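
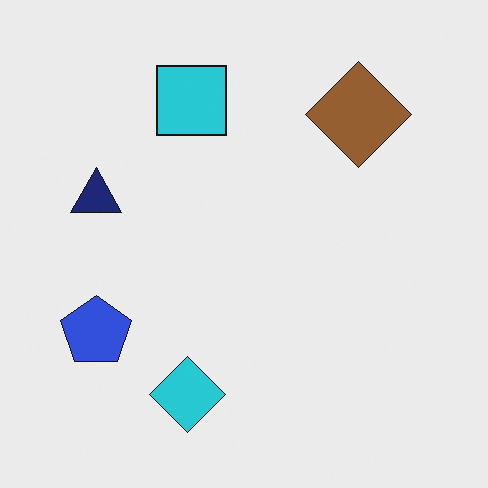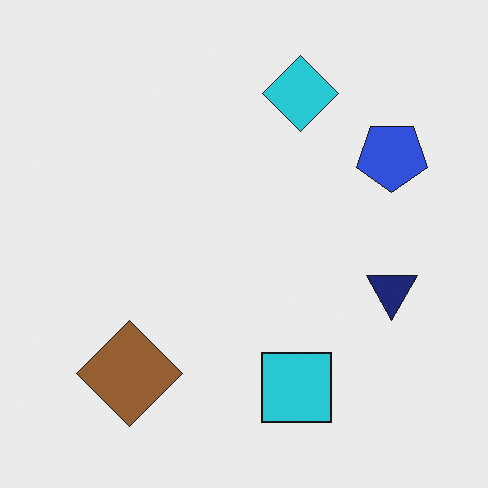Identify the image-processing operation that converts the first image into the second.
The transformation is: rotated 180°.

The brown diamond sits in the top-right of the first image and the bottom-left of the second — consistent with a whole-image 180° rotation.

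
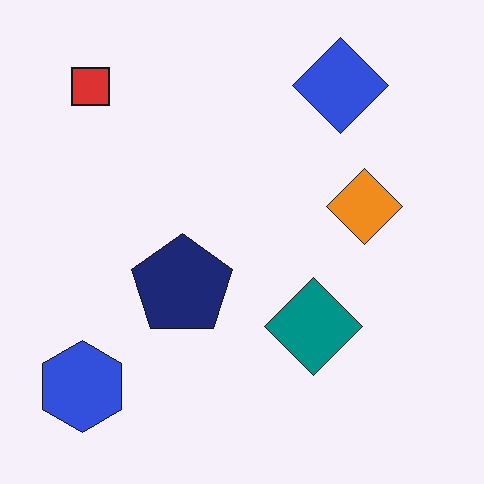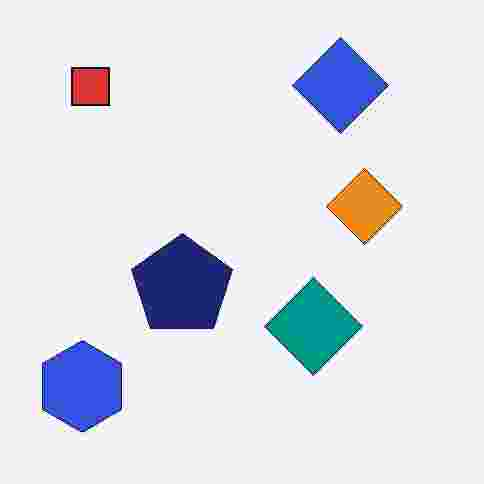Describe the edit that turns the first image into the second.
The transformation is: heavily JPEG-compressed with obvious blocking artifacts.

Blocky 8×8 compression artifacts appear around shape edges and the flat background shows ringing — characteristic JPEG degradation.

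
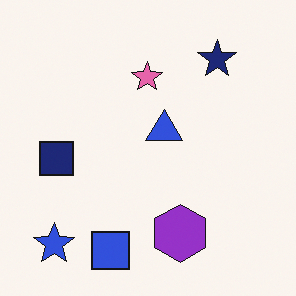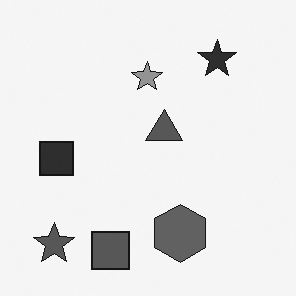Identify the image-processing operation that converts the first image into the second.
It was converted to grayscale.

All color is removed — every shape is now a shade of grey.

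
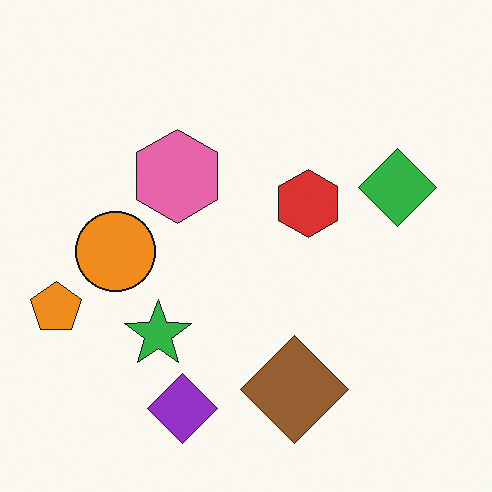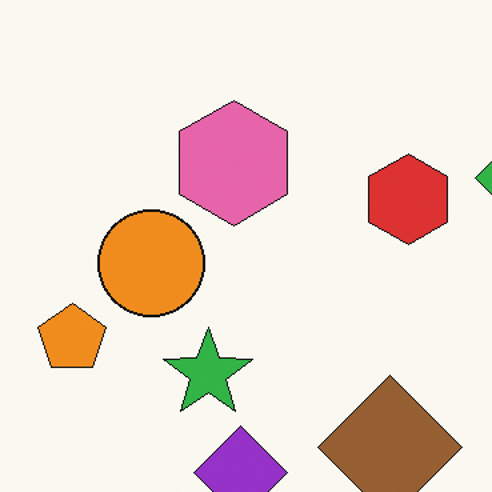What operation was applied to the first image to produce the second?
It was cropped to a modestly smaller region and rescaled.

The visible shapes are larger and the field of view is narrower; shapes near the original edges may be partly or wholly outside the frame — a crop-and-rescale.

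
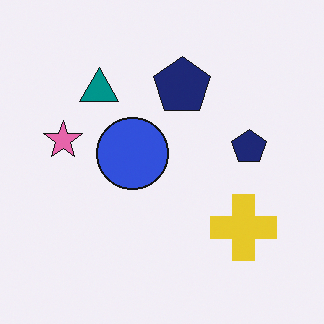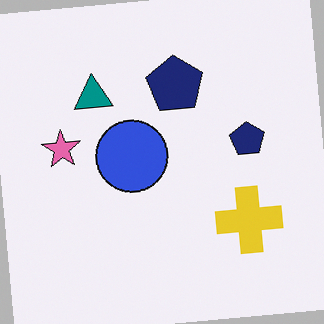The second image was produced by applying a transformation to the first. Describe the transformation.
It was rotated counter-clockwise by a small amount.

Every shape is tilted by the same angle and the image corners show triangular fill wedges — a whole-image rotation by a non-right angle.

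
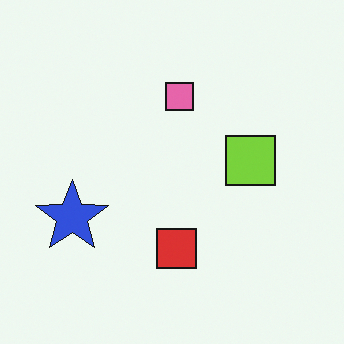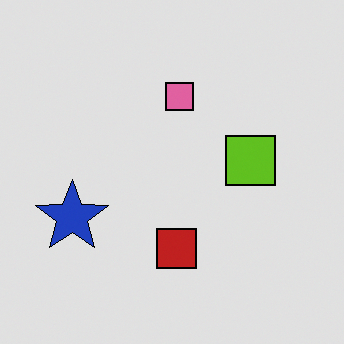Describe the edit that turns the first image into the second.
It was moderately posterized.

Each flat color has snapped to a coarser quantized level — most visibly, the near-white background has dropped to a flat grey.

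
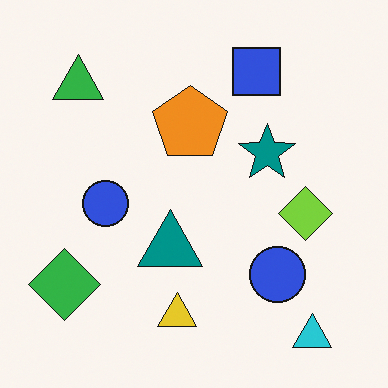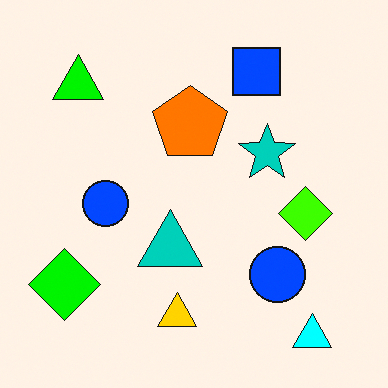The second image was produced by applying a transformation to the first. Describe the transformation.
The second image is the first made much more vivid (saturation change).

All colors are more vivid — a global saturation change.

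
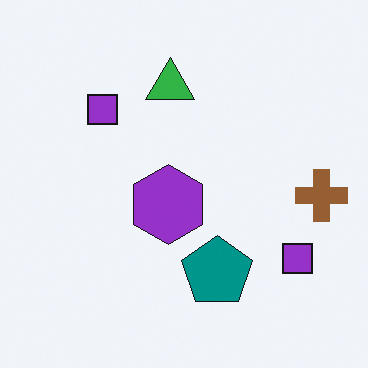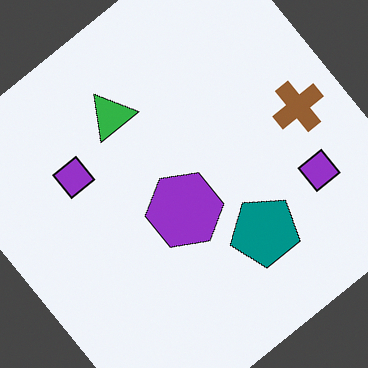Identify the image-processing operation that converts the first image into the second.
It was rotated counter-clockwise by a large amount — several tens of degrees.

Every shape is tilted by the same angle and the image corners show triangular fill wedges — a whole-image rotation by a non-right angle.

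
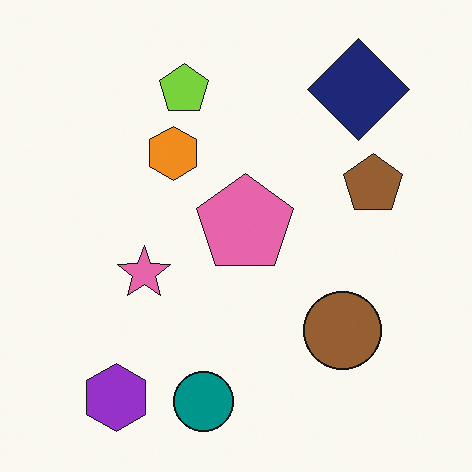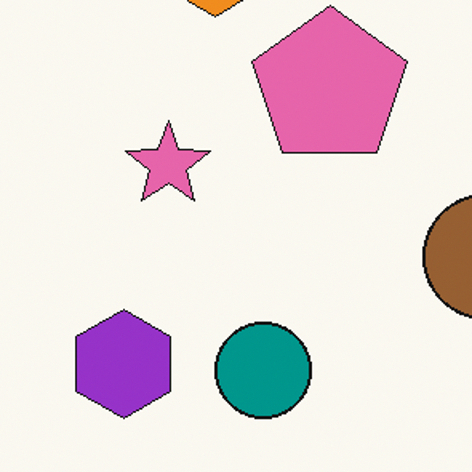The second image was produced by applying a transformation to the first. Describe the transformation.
The transformation is: cropped slightly and scaled back up.

The visible shapes are larger and the field of view is narrower; shapes near the original edges may be partly or wholly outside the frame — a crop-and-rescale.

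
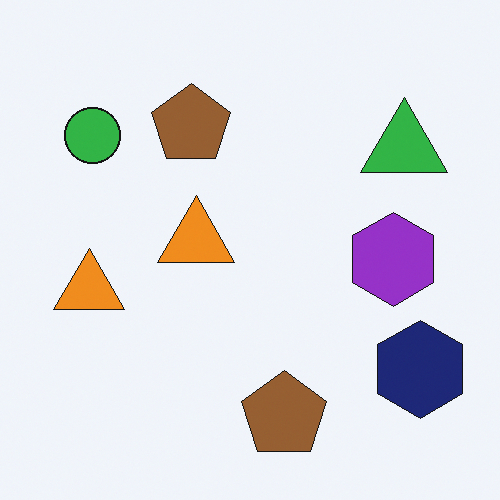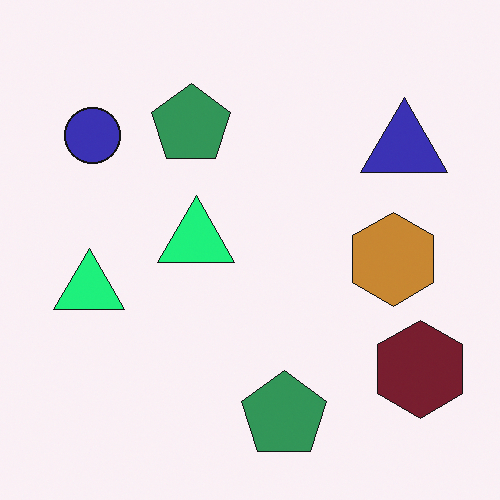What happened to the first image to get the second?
The second image is the first hue-shifted by a moderate amount.

Every shape's color has rotated by the same amount around the hue wheel — a uniform hue shift.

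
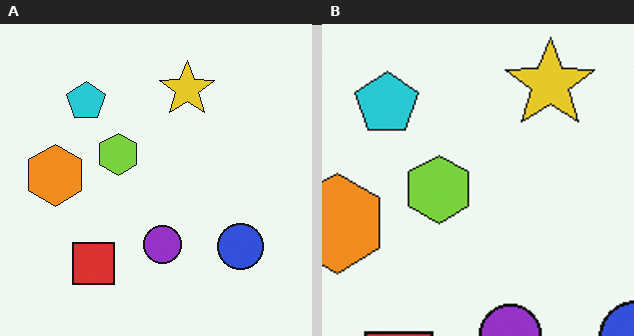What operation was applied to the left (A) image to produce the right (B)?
Cropped to a noticeably smaller region and rescaled.

The visible shapes are larger and the field of view is narrower; shapes near the original edges may be partly or wholly outside the frame — a crop-and-rescale.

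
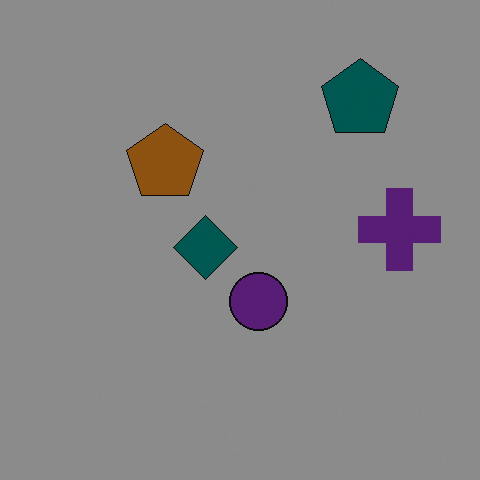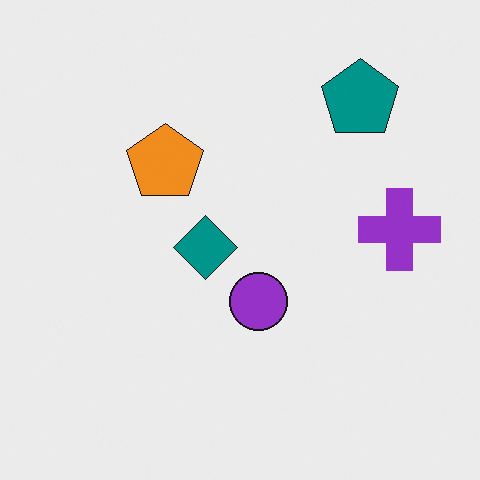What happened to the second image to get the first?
Noticeably darkened.

Every pixel — background and shapes alike — is uniformly darkened.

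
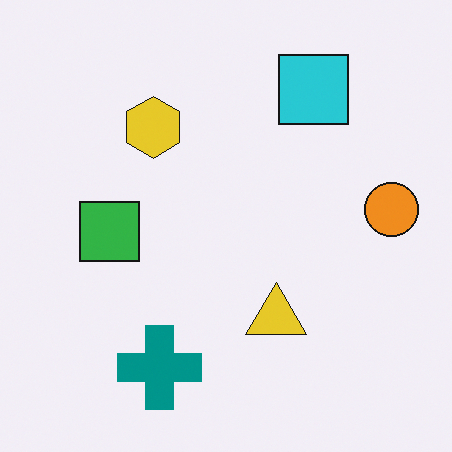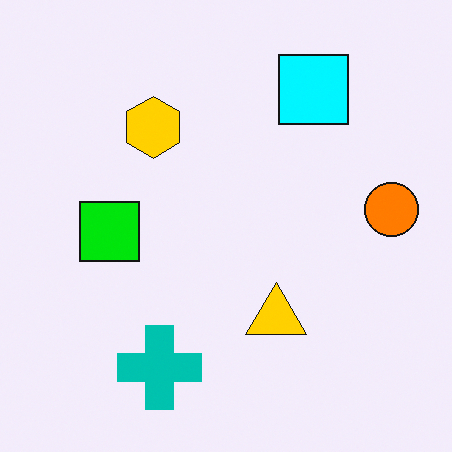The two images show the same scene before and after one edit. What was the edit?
Made much more vivid (saturation change).

All colors are more vivid — a global saturation change.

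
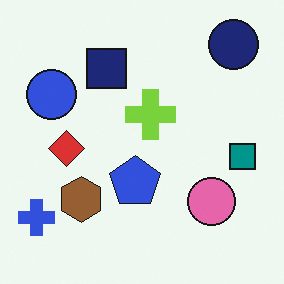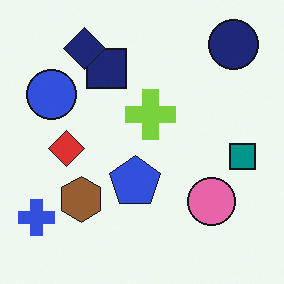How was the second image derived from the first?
This is the original image overlaid with an additional navy diamond.

A navy diamond appears in the second image that is absent from the first.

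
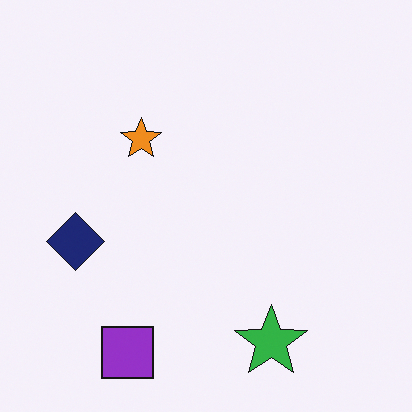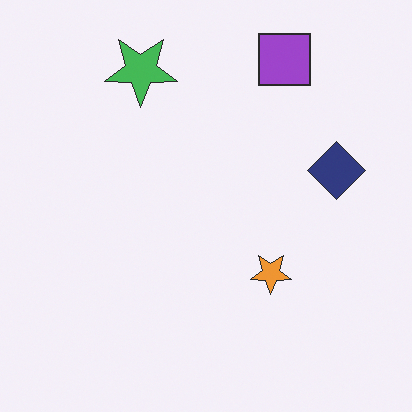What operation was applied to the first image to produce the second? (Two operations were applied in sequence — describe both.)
Rotated 180°, then given slightly reduced contrast.

The purple square sits in the bottom-left of the first image and the top-right of the second — consistent with a whole-image 180° rotation. Tones are pushed toward mid-grey across the whole image — a global contrast change.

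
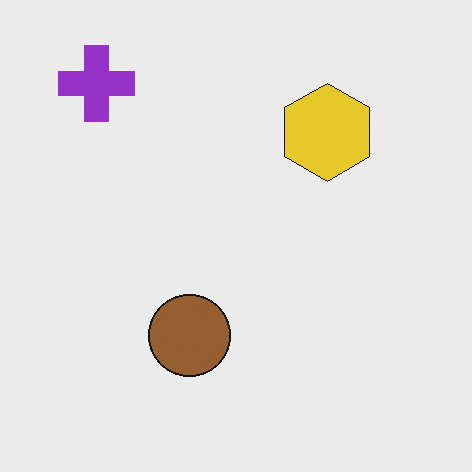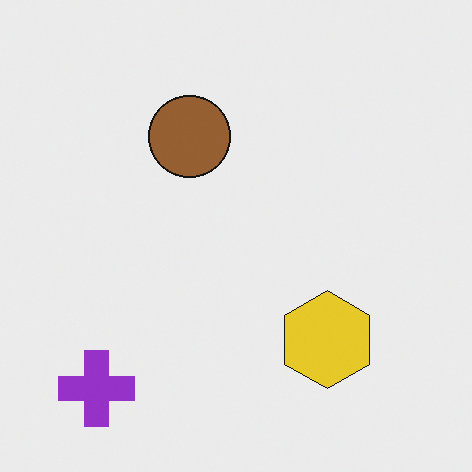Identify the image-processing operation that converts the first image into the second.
The image was flipped vertically (top ↔ bottom).

The purple cross is in the top-left of the first image and the bottom-left of the second — shapes on opposite sides of the horizontal midline have swapped in a mirror flip.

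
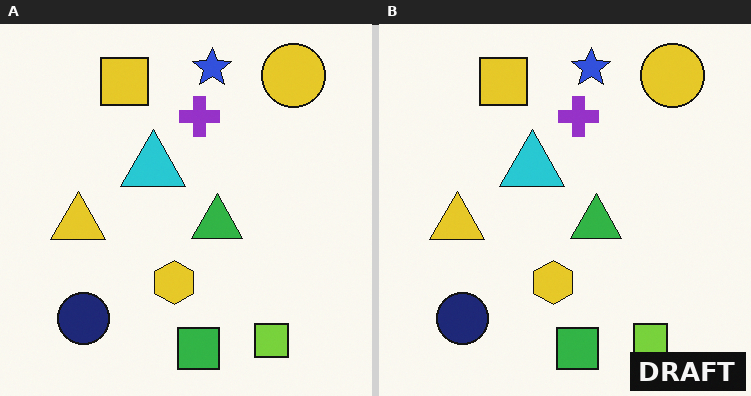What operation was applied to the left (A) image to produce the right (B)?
The image was watermarked with the text "DRAFT" in the lower-right corner.

A dark label reading "DRAFT" appears in the lower-right corner.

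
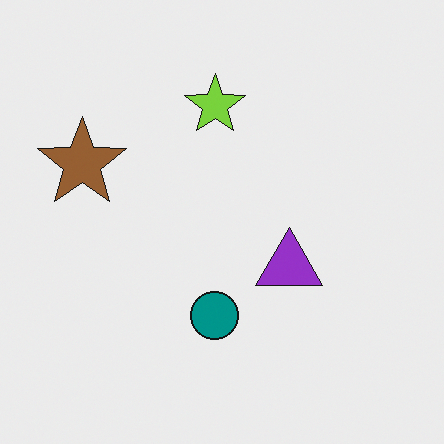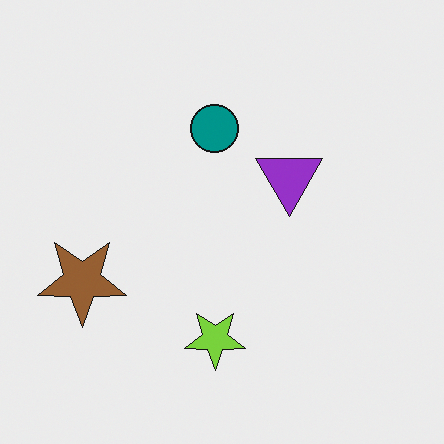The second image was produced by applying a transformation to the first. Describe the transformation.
The second image is the first flipped vertically (top ↔ bottom).

The lime star is in the top of the first image and the bottom of the second — shapes on opposite sides of the horizontal midline have swapped in a mirror flip.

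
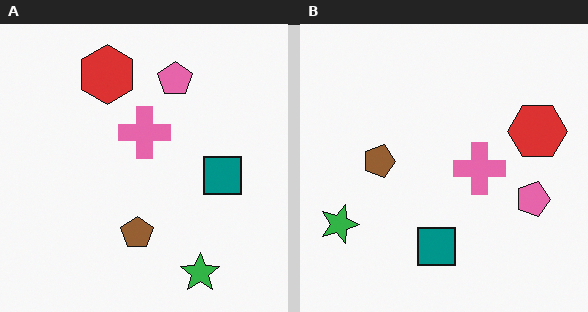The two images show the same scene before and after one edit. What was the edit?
It was rotated 90° clockwise.

The green star sits in the bottom-right of the left (A) image and the bottom-left of the right (B) — consistent with a whole-image 90° clockwise rotation.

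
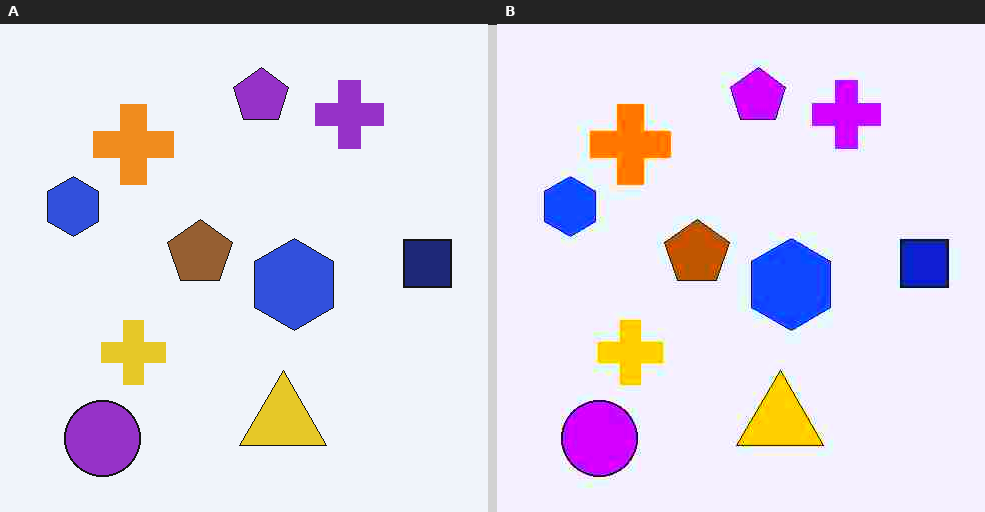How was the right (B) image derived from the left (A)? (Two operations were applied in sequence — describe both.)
It was heavily JPEG-compressed with obvious blocking artifacts, then heavily oversaturated.

Blocky 8×8 compression artifacts appear around shape edges and the flat background shows ringing — characteristic JPEG degradation. All colors are more vivid — a global saturation change.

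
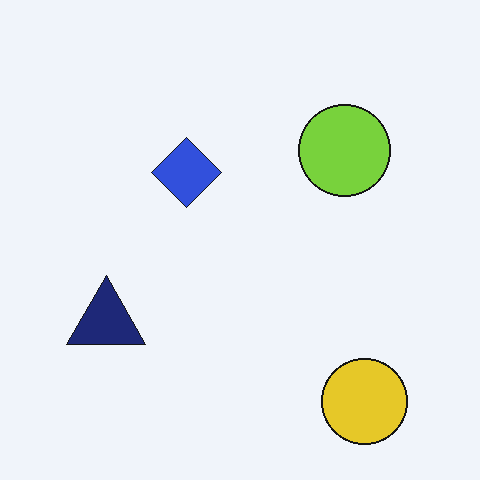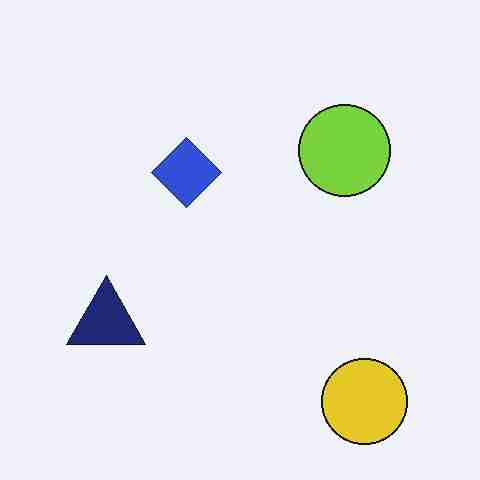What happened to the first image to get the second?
Degraded with heavy JPEG compression.

Blocky 8×8 compression artifacts appear around shape edges and the flat background shows ringing — characteristic JPEG degradation.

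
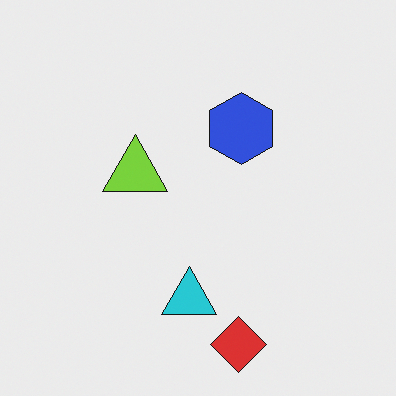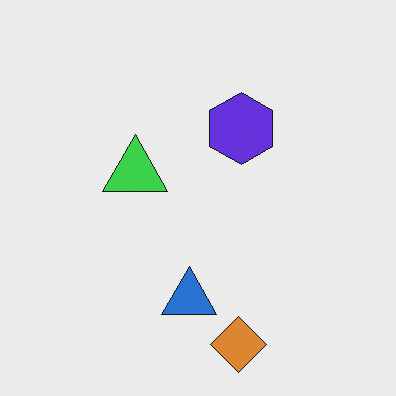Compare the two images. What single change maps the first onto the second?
The second image is the first hue-shifted slightly.

Every shape's color has rotated by the same amount around the hue wheel — a uniform hue shift.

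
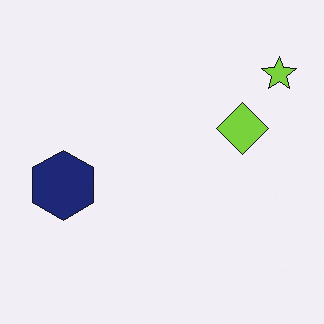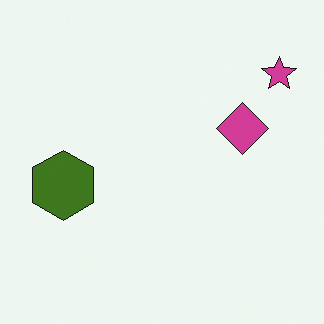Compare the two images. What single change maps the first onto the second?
Hue-shifted through roughly half the color wheel.

Every shape's color has rotated by the same amount around the hue wheel — a uniform hue shift.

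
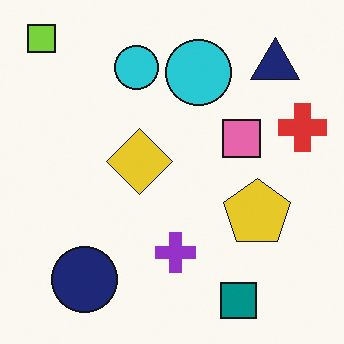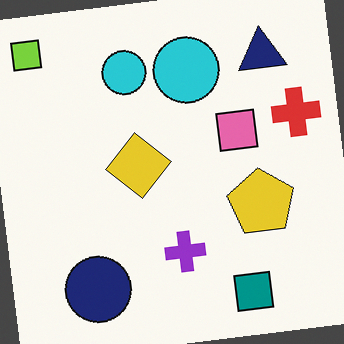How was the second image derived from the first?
This is the original image rotated counter-clockwise by a small amount.

Every shape is tilted by the same angle and the image corners show triangular fill wedges — a whole-image rotation by a non-right angle.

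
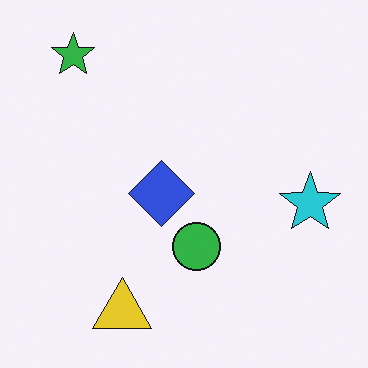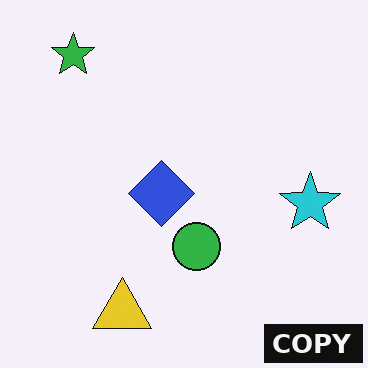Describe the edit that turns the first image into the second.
The image was watermarked with the text "COPY" in the lower-right corner.

A dark label reading "COPY" appears in the lower-right corner.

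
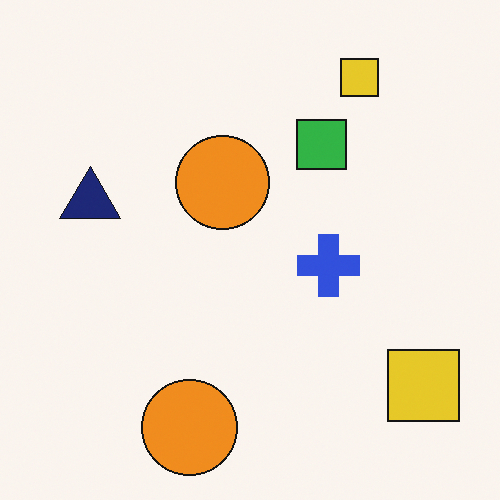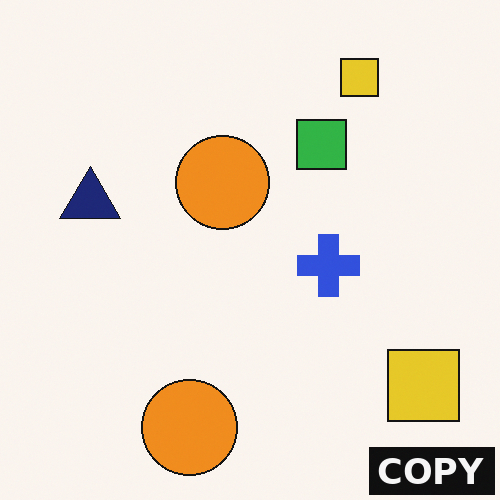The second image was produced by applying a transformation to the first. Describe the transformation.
This is the original image watermarked with the text "COPY" in the lower-right corner.

A dark label reading "COPY" appears in the lower-right corner.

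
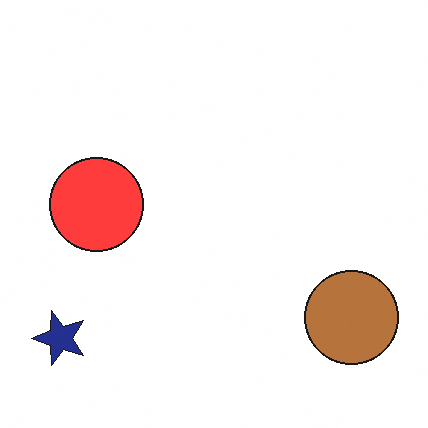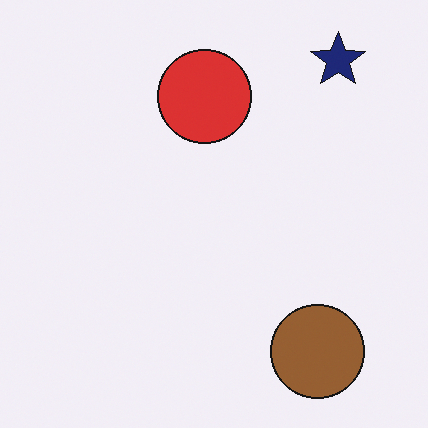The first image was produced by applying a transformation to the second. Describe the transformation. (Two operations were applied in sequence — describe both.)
The transformation is: transposed (reflected across the top-left ↔ bottom-right diagonal), then brightened a little.

Shapes have swapped their row and column positions — what was in the top-right is now in the bottom-left — a diagonal reflection. Every pixel — background and shapes alike — is uniformly brightened.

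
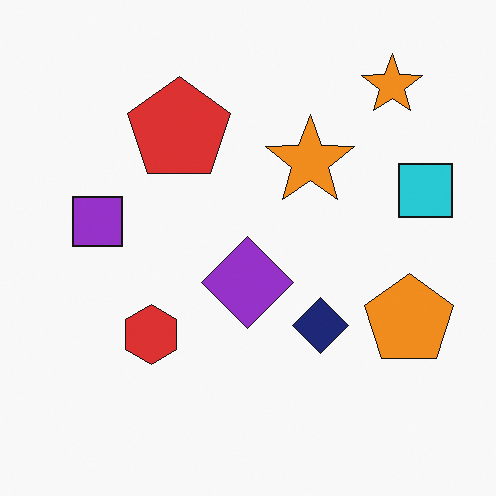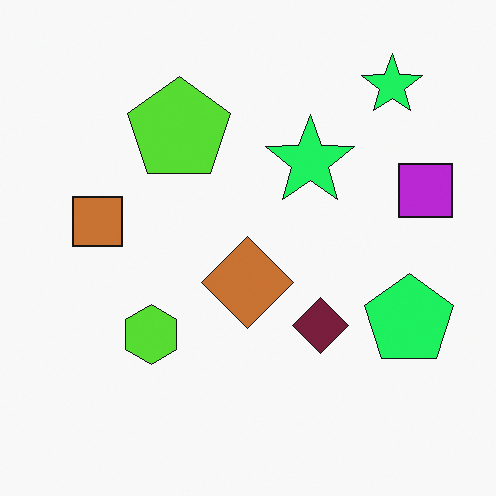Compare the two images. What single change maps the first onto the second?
The transformation is: hue-shifted noticeably.

Every shape's color has rotated by the same amount around the hue wheel — a uniform hue shift.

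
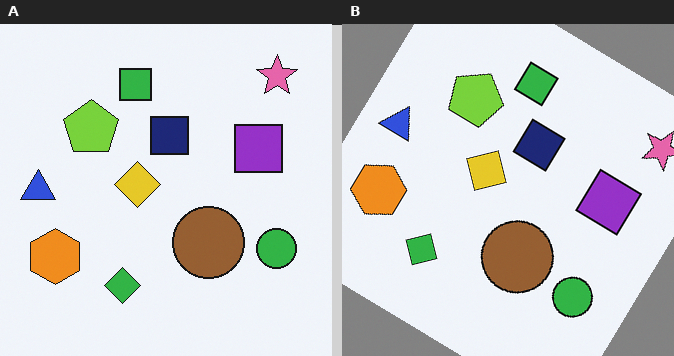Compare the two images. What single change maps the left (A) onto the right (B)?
The image was rotated clockwise by a large amount — several tens of degrees.

Every shape is tilted by the same angle and the image corners show triangular fill wedges — a whole-image rotation by a non-right angle.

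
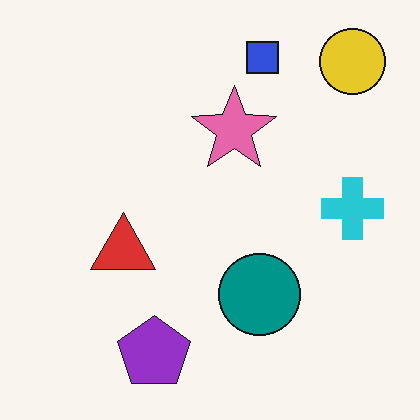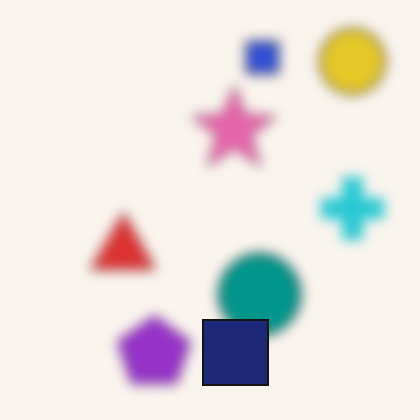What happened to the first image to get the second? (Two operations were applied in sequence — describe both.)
The image was strongly gaussian-blurred, then overlaid with an additional navy square.

Shape edges and outlines are uniformly softened across the whole image. A navy square appears in the second image that is absent from the first.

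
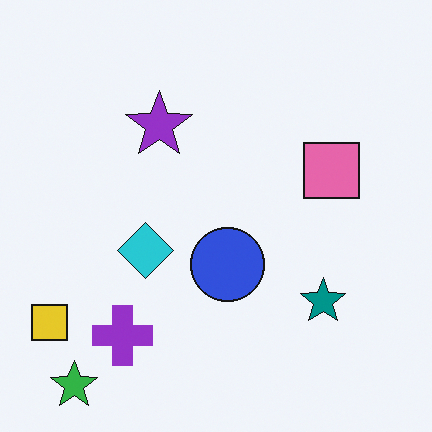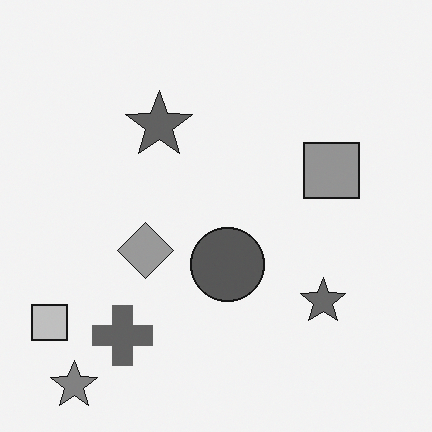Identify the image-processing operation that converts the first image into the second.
This is the original image converted to grayscale.

All color is removed — every shape is now a shade of grey.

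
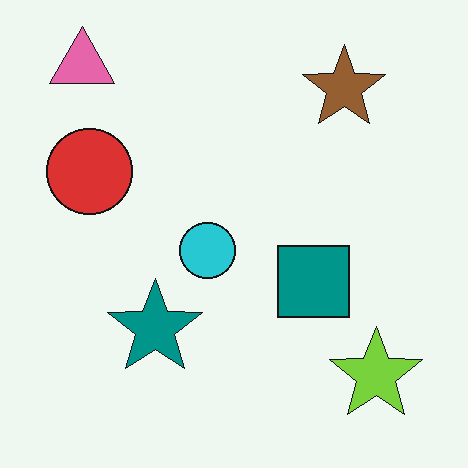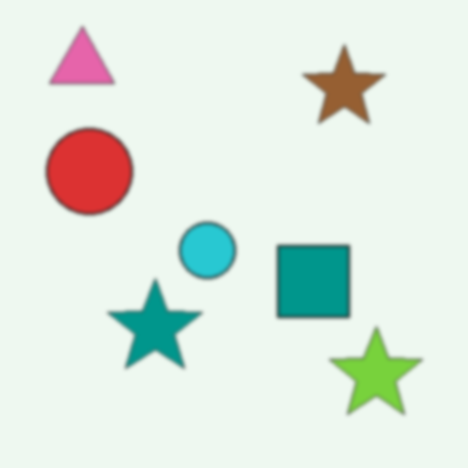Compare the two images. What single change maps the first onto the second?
It was slightly softened.

Shape edges and outlines are uniformly softened across the whole image.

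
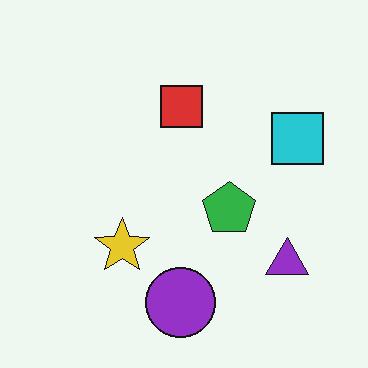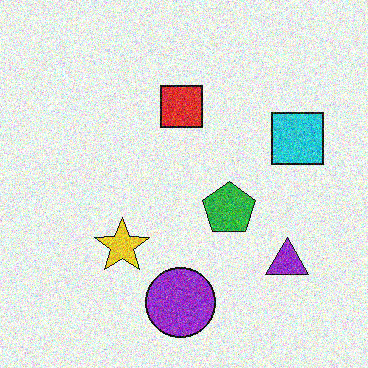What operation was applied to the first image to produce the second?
The image was degraded with heavy additive noise.

Random speckle covers the whole image, including the flat background.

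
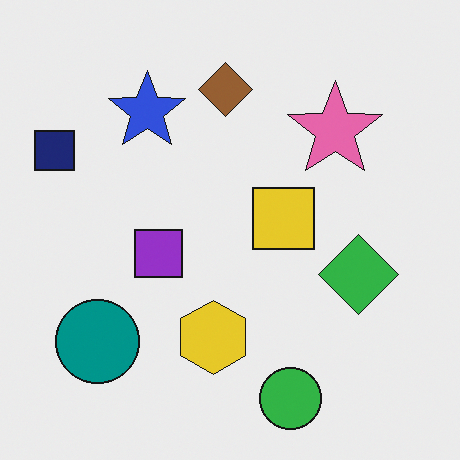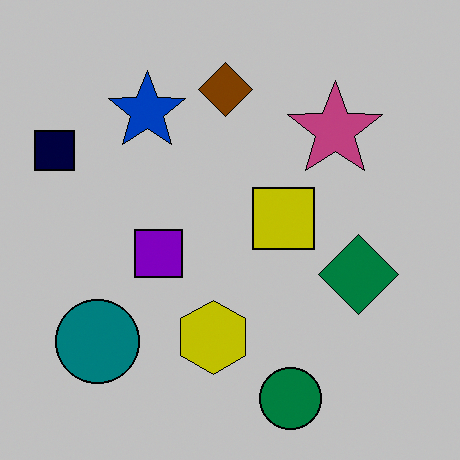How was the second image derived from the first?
It was heavily posterized to just a handful of flat colors.

Each flat color has snapped to a coarser quantized level — most visibly, the near-white background has dropped to a flat grey.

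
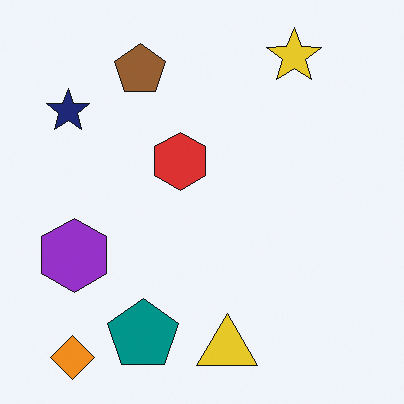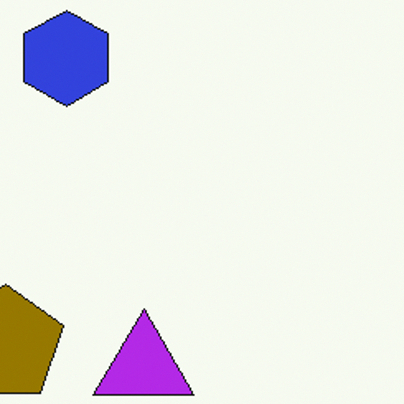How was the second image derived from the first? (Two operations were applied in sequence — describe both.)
It was cropped to a noticeably smaller region and rescaled, then hue-shifted through roughly half the color wheel.

The visible shapes are larger and the field of view is narrower; shapes near the original edges may be partly or wholly outside the frame — a crop-and-rescale. Every shape's color has rotated by the same amount around the hue wheel — a uniform hue shift.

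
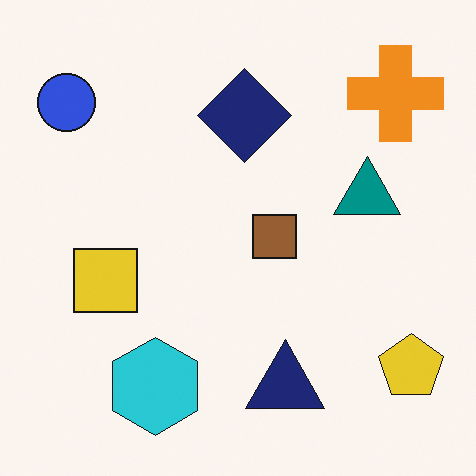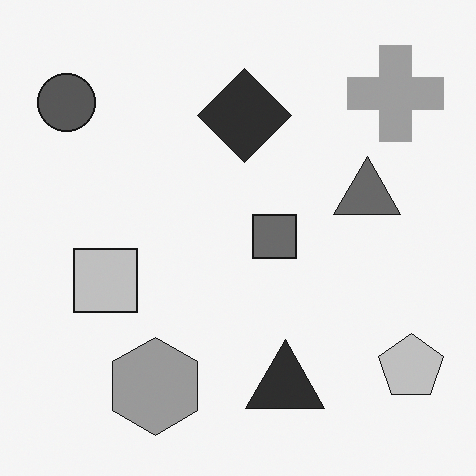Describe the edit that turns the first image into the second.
The image was converted to grayscale.

All color is removed — every shape is now a shade of grey.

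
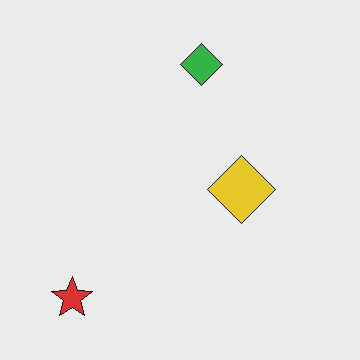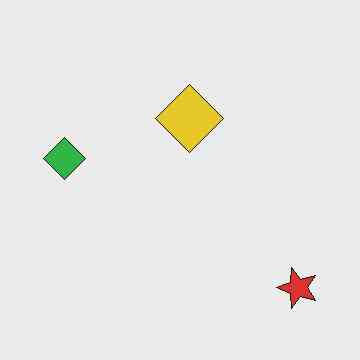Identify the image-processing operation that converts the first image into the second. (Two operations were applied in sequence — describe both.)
This is the original image rotated 90° counter-clockwise, then given moderate JPEG compression.

The red star sits in the bottom-left of the first image and the bottom-right of the second — consistent with a whole-image 90° counter-clockwise rotation. Blocky 8×8 compression artifacts appear around shape edges and the flat background shows ringing — characteristic JPEG degradation.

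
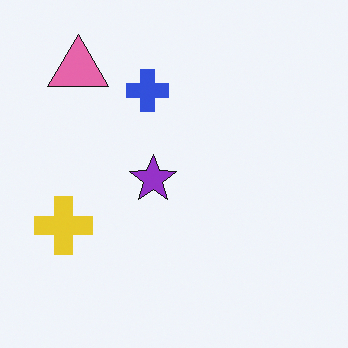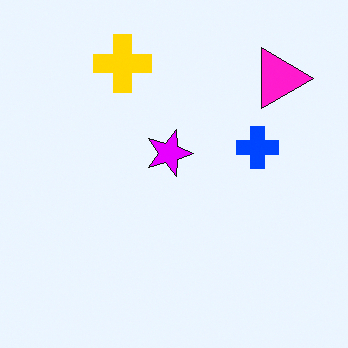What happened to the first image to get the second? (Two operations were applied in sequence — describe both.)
It was heavily oversaturated, then rotated 90° clockwise.

All colors are more vivid — a global saturation change. The pink triangle sits in the top-left of the first image and the top-right of the second — consistent with a whole-image 90° clockwise rotation.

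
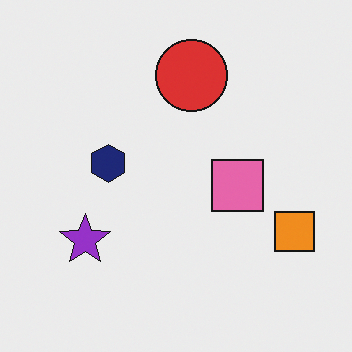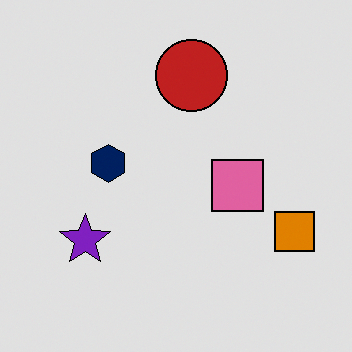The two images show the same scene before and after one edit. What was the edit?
The image was moderately posterized.

Each flat color has snapped to a coarser quantized level — most visibly, the near-white background has dropped to a flat grey.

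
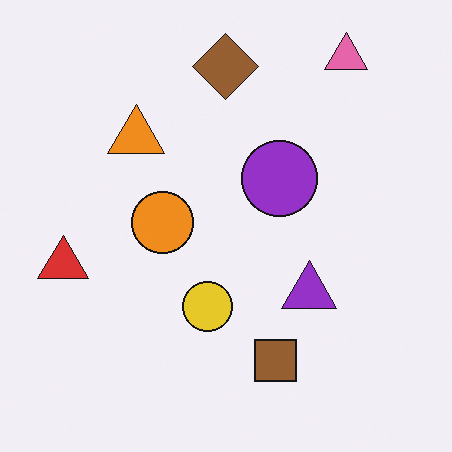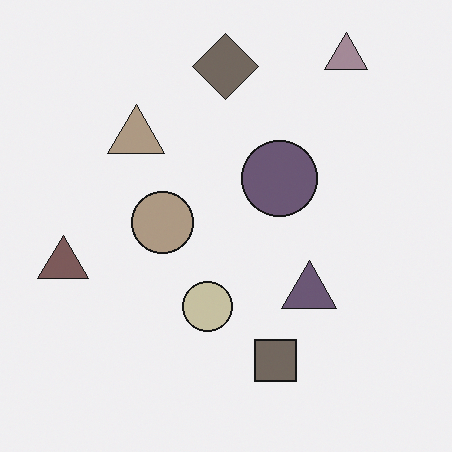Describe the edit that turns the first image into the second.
Made much more muted (saturation change).

All colors are more muted and greyish — a global saturation change.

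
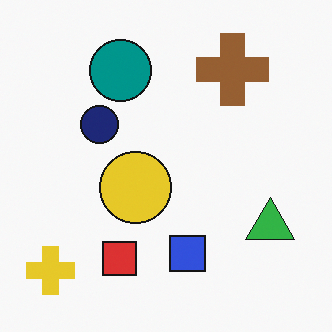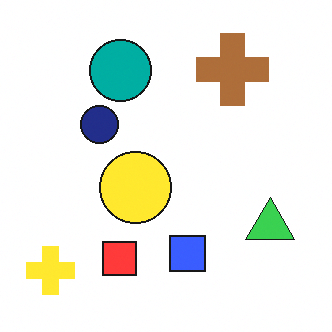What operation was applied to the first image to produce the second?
Slightly brightened.

Every pixel — background and shapes alike — is uniformly brightened.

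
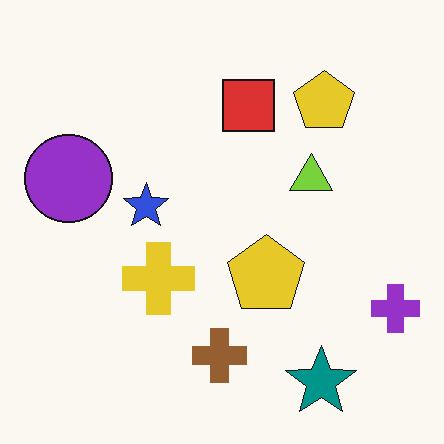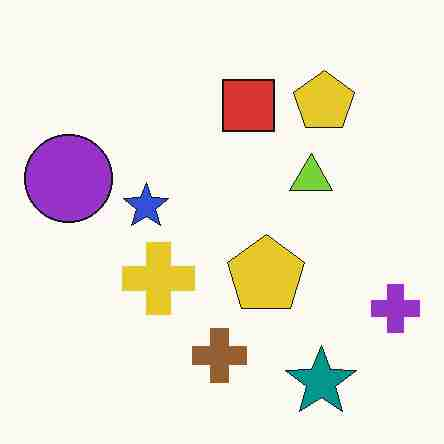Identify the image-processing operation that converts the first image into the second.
This is the original image degraded with heavy JPEG compression.

Blocky 8×8 compression artifacts appear around shape edges and the flat background shows ringing — characteristic JPEG degradation.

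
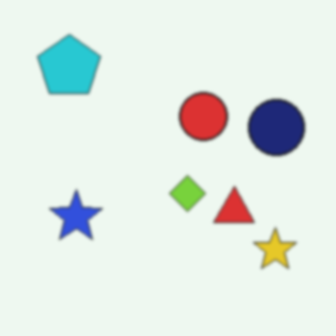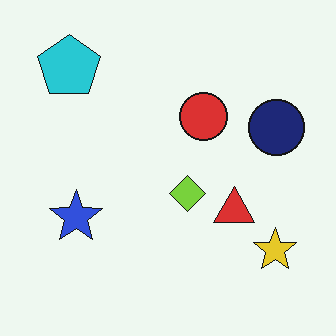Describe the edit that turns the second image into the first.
The image was given a subtle gaussian blur.

Shape edges and outlines are uniformly softened across the whole image.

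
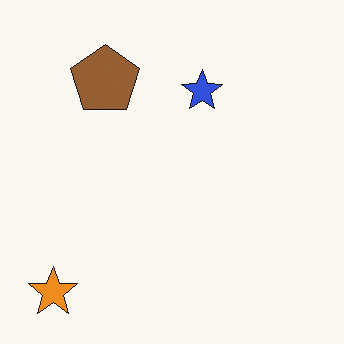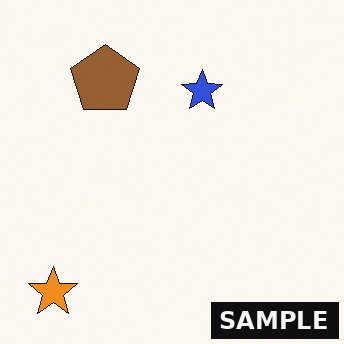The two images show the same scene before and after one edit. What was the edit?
It was watermarked with the text "SAMPLE" in the lower-right corner.

A dark label reading "SAMPLE" appears in the lower-right corner.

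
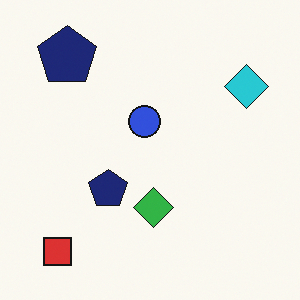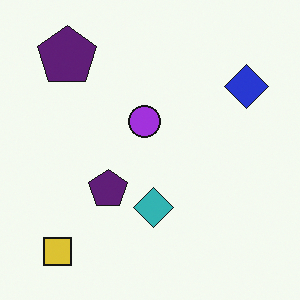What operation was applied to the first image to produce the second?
The image was hue-shifted by a small amount.

Every shape's color has rotated by the same amount around the hue wheel — a uniform hue shift.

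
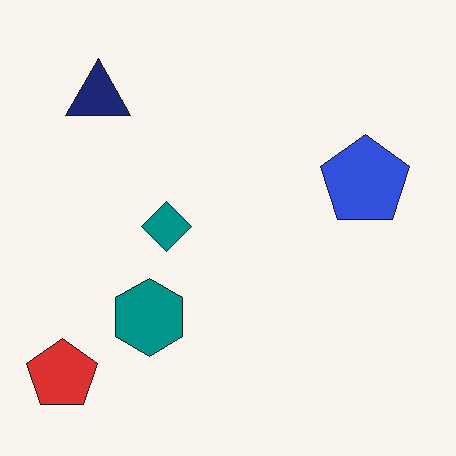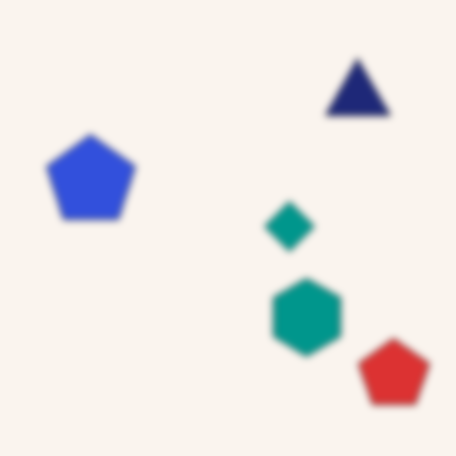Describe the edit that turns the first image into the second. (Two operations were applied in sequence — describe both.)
The image was flipped horizontally (left ↔ right), then noticeably gaussian-blurred.

The red pentagon is in the bottom-left of the first image and the bottom-right of the second — shapes on opposite sides of the vertical midline have swapped in a mirror flip. Shape edges and outlines are uniformly softened across the whole image.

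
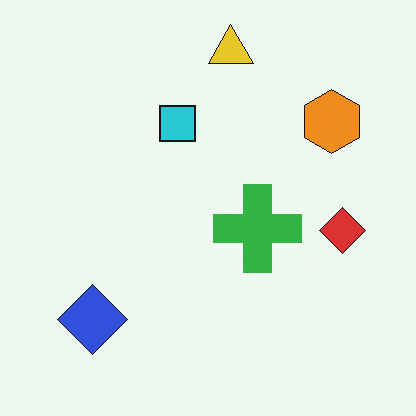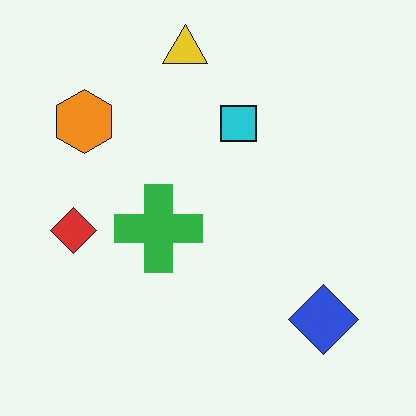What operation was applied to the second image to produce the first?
The transformation is: flipped horizontally (left ↔ right).

The red diamond is in the left of the second image and the right of the first — shapes on opposite sides of the vertical midline have swapped in a mirror flip.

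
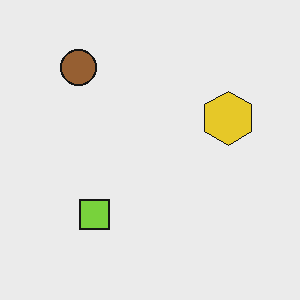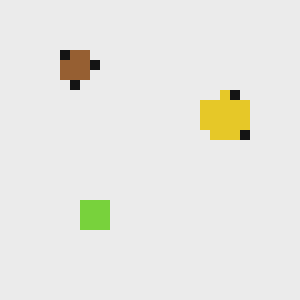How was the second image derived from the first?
The second image is the first heavily pixelated into large blocks.

Shapes are reduced to large square blocks; fine edges and outlines are lost — a downscale-then-upscale (mosaic) effect.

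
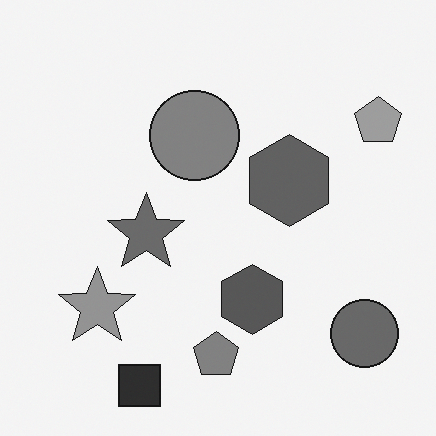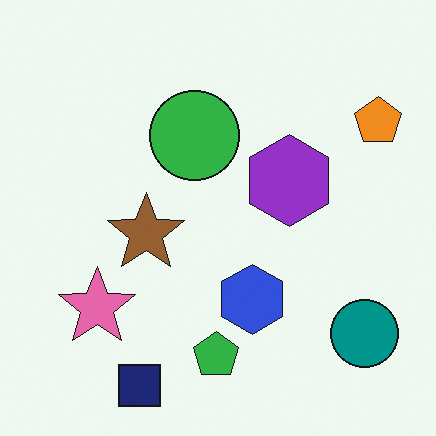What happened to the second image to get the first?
Converted to grayscale.

All color is removed — every shape is now a shade of grey.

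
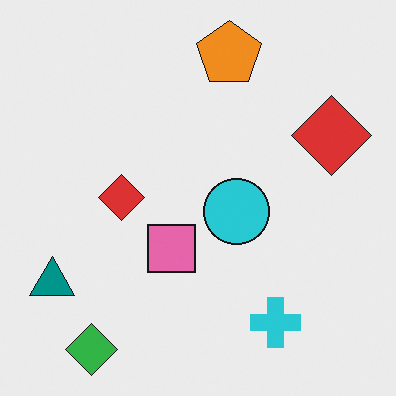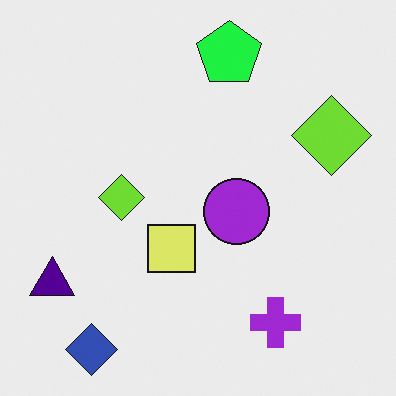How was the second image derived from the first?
It was hue-shifted through roughly a third of the color wheel.

Every shape's color has rotated by the same amount around the hue wheel — a uniform hue shift.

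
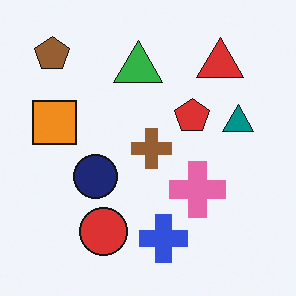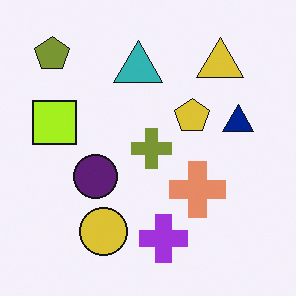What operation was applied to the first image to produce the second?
The second image is the first hue-shifted by a small amount.

Every shape's color has rotated by the same amount around the hue wheel — a uniform hue shift.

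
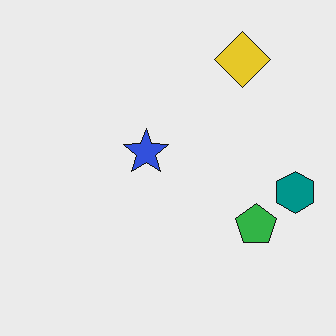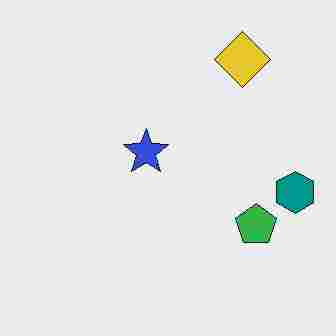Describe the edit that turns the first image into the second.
Degraded with heavy JPEG compression.

Blocky 8×8 compression artifacts appear around shape edges and the flat background shows ringing — characteristic JPEG degradation.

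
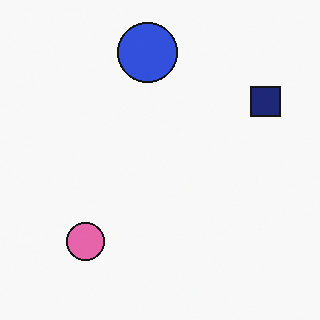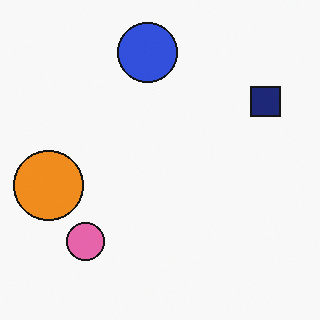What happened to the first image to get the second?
Overlaid with an additional orange circle.

An orange circle appears in the second image that is absent from the first.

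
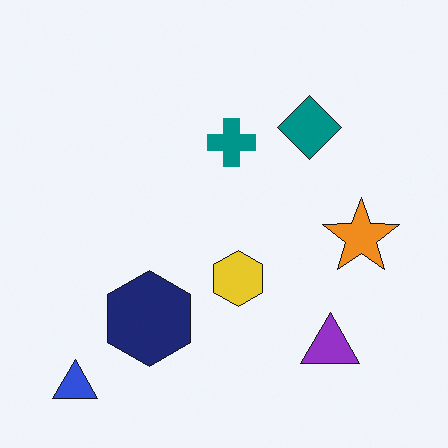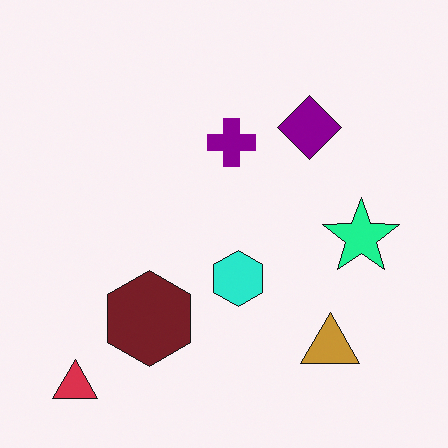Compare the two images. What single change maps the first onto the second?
The second image is the first hue-shifted by a moderate amount.

Every shape's color has rotated by the same amount around the hue wheel — a uniform hue shift.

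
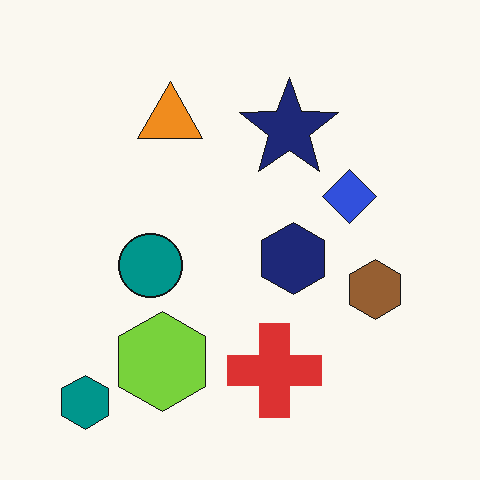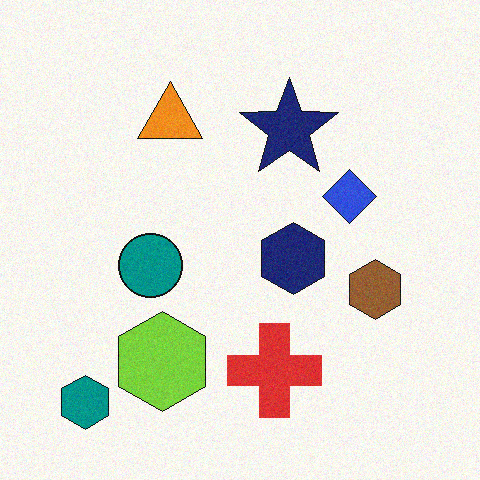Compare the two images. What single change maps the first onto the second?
This is the original image degraded with subtle gaussian noise.

Random speckle covers the whole image, including the flat background.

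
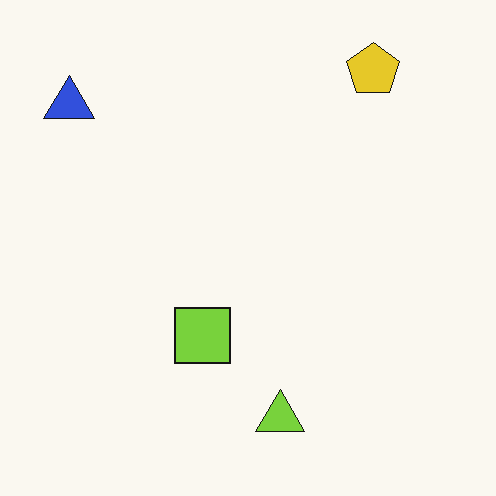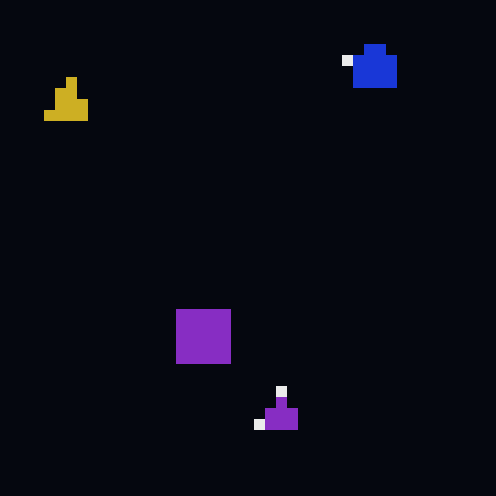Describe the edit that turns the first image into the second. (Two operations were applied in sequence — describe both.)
The image was color-inverted (negative), then coarsely pixelated.

The light background has become dark and every shape's color is its complement — a photographic negative. Shapes are reduced to large square blocks; fine edges and outlines are lost — a downscale-then-upscale (mosaic) effect.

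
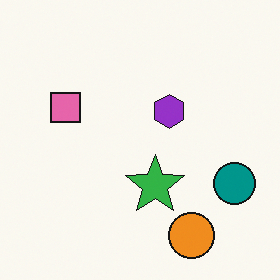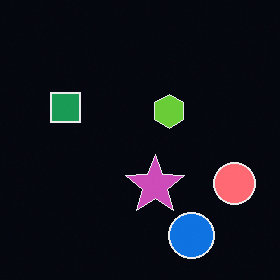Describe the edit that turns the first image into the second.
It was color-inverted (negative).

The light background has become dark and every shape's color is its complement — a photographic negative.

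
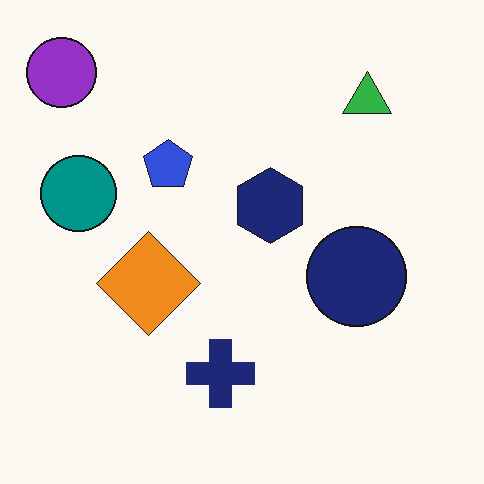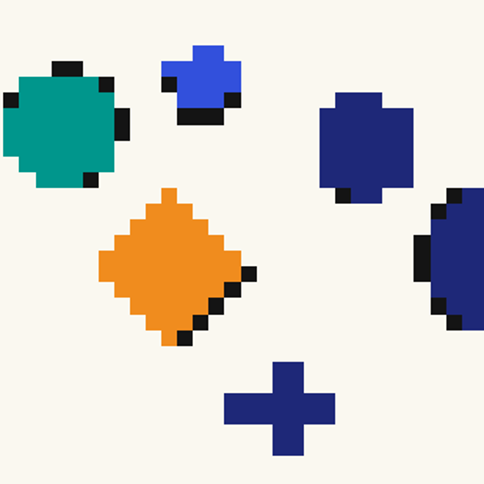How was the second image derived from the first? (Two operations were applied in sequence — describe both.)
The image was coarsely pixelated, then cropped slightly and scaled back up.

Shapes are reduced to large square blocks; fine edges and outlines are lost — a downscale-then-upscale (mosaic) effect. The visible shapes are larger and the field of view is narrower; shapes near the original edges may be partly or wholly outside the frame — a crop-and-rescale.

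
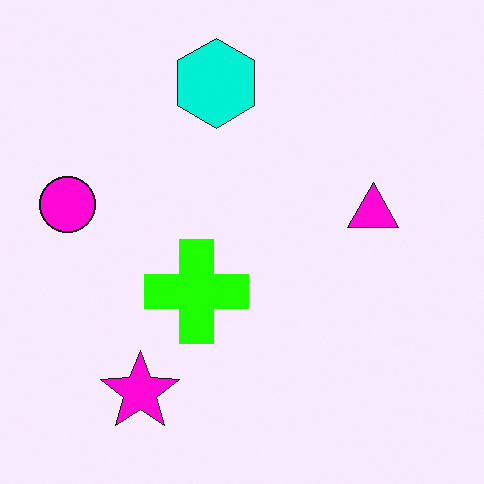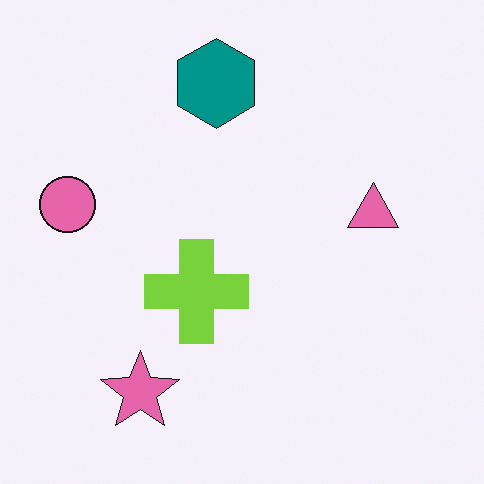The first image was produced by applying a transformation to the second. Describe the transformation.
The transformation is: heavily oversaturated.

All colors are more vivid — a global saturation change.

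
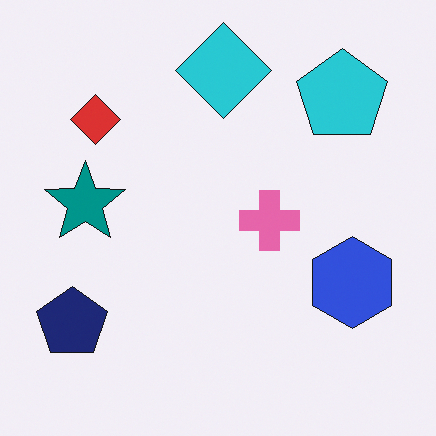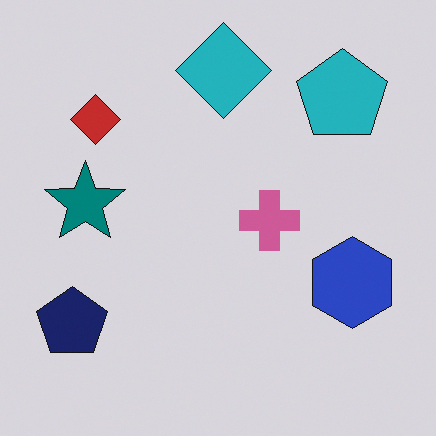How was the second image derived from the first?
This is the original image darkened a little.

Every pixel — background and shapes alike — is uniformly darkened.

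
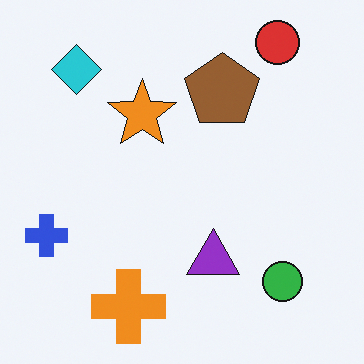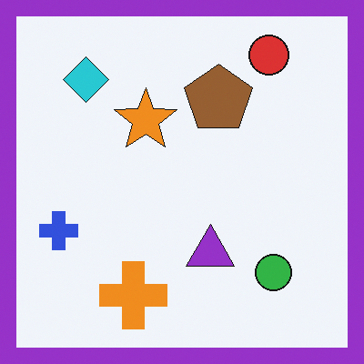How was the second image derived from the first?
This is the original image framed with a purple border.

A solid purple frame runs around the edge of the second image, with the content slightly shrunk inside it.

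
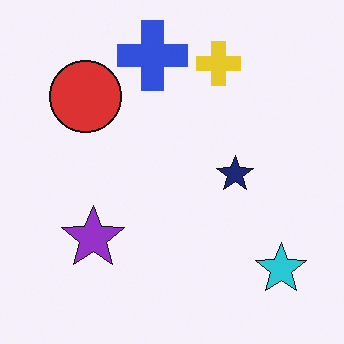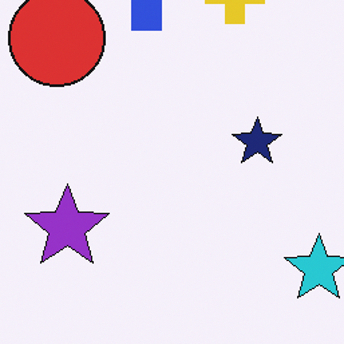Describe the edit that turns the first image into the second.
The transformation is: cropped to a modestly smaller region and rescaled.

The visible shapes are larger and the field of view is narrower; shapes near the original edges may be partly or wholly outside the frame — a crop-and-rescale.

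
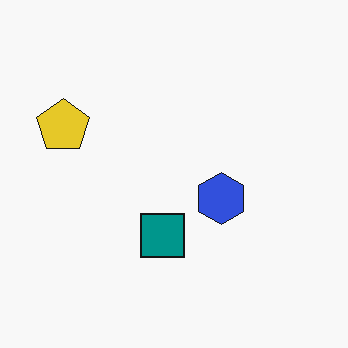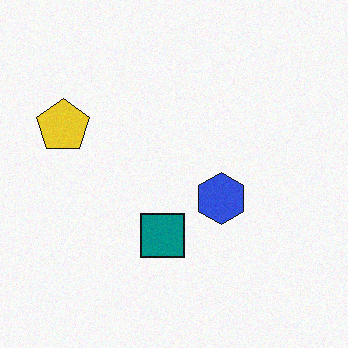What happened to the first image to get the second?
Degraded with subtle gaussian noise.

Random speckle covers the whole image, including the flat background.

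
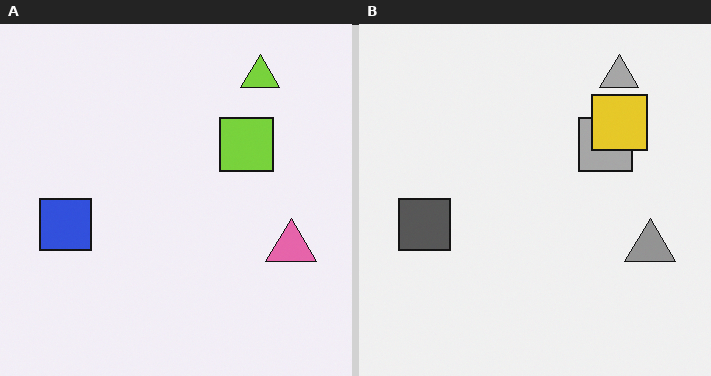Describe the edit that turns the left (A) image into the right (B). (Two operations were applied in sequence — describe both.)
This is the original image converted to grayscale, then overlaid with an additional yellow square.

All color is removed — every shape is now a shade of grey. A yellow square appears in the right (B) image that is absent from the left (A).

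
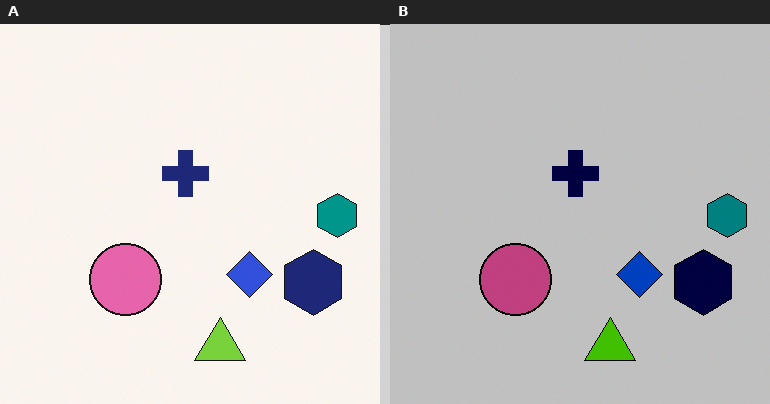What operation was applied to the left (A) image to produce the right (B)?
The image was heavily posterized to just a handful of flat colors.

Each flat color has snapped to a coarser quantized level — most visibly, the near-white background has dropped to a flat grey.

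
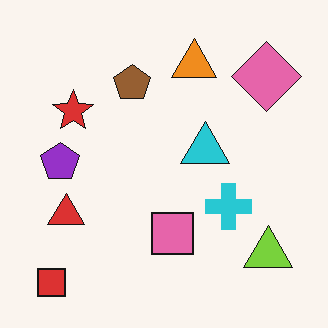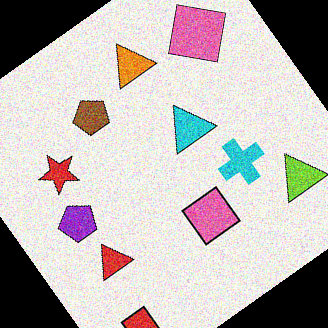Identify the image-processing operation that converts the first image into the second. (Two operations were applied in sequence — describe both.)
Degraded with visible gaussian noise, then rotated counter-clockwise by a large amount — several tens of degrees.

Random speckle covers the whole image, including the flat background. Every shape is tilted by the same angle and the image corners show triangular fill wedges — a whole-image rotation by a non-right angle.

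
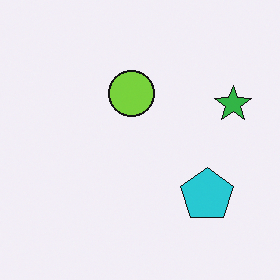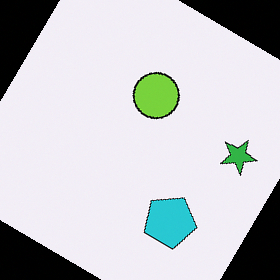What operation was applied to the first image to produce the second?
The second image is the first rotated clockwise by a large amount — several tens of degrees.

Every shape is tilted by the same angle and the image corners show triangular fill wedges — a whole-image rotation by a non-right angle.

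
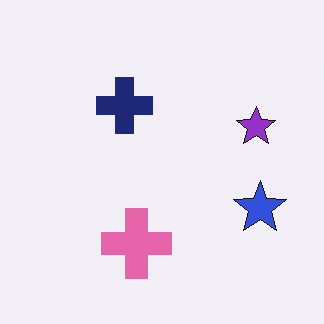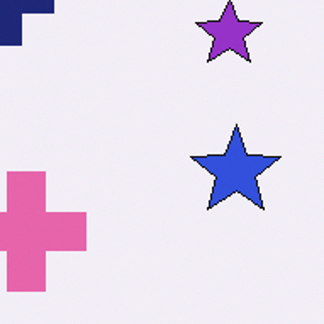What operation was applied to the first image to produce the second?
This is the original image cropped to a noticeably smaller region and rescaled.

The visible shapes are larger and the field of view is narrower; shapes near the original edges may be partly or wholly outside the frame — a crop-and-rescale.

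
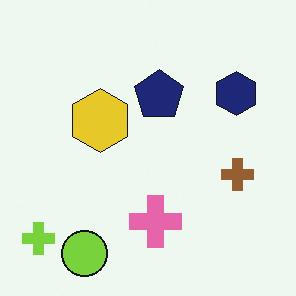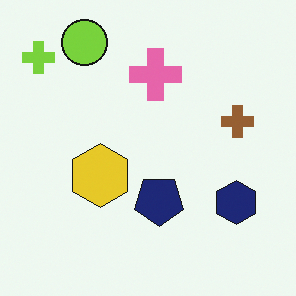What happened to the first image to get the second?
Flipped vertically (top ↔ bottom).

The lime circle is in the bottom-left of the first image and the top-left of the second — shapes on opposite sides of the horizontal midline have swapped in a mirror flip.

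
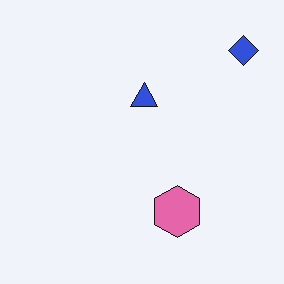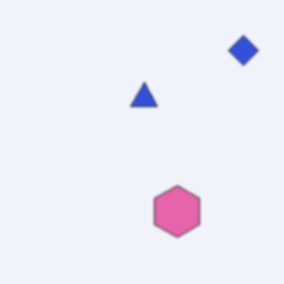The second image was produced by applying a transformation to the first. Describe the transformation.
It was slightly softened.

Shape edges and outlines are uniformly softened across the whole image.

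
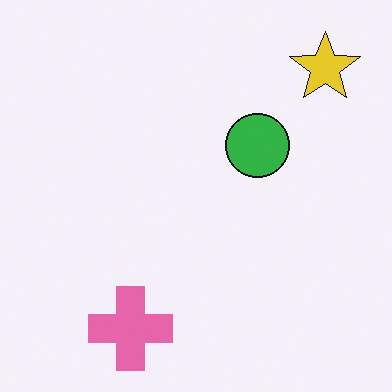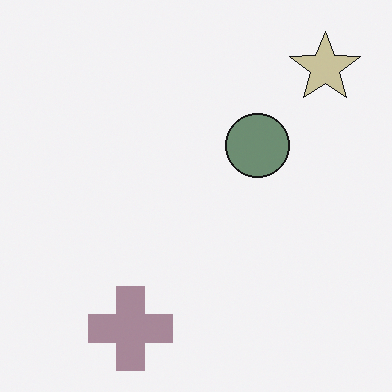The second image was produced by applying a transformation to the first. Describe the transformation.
The transformation is: heavily desaturated.

All colors are more muted and greyish — a global saturation change.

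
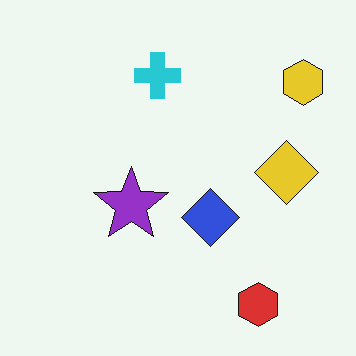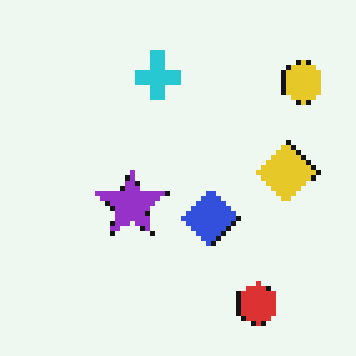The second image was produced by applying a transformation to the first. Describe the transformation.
The transformation is: mildly pixelated.

Shapes are reduced to large square blocks; fine edges and outlines are lost — a downscale-then-upscale (mosaic) effect.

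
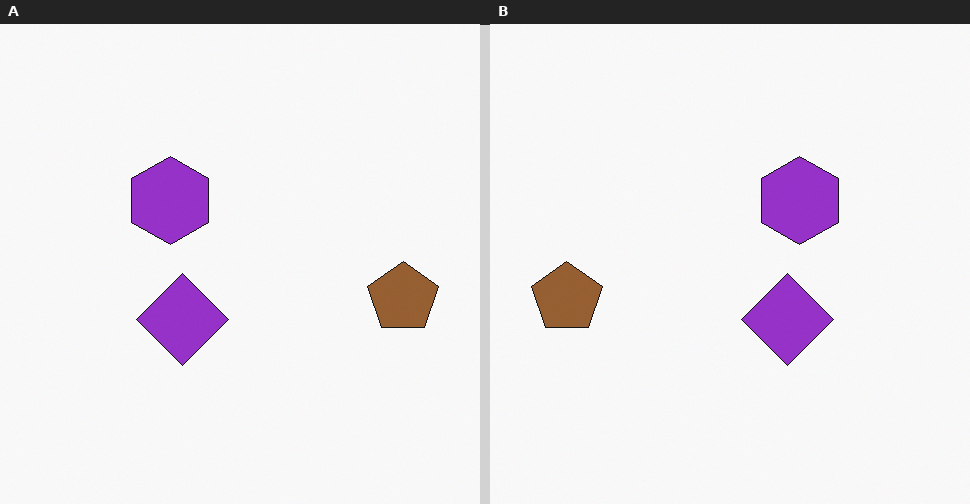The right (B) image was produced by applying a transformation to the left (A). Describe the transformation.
The image was flipped horizontally (left ↔ right).

The brown pentagon is in the right of the left (A) image and the left of the right (B) — shapes on opposite sides of the vertical midline have swapped in a mirror flip.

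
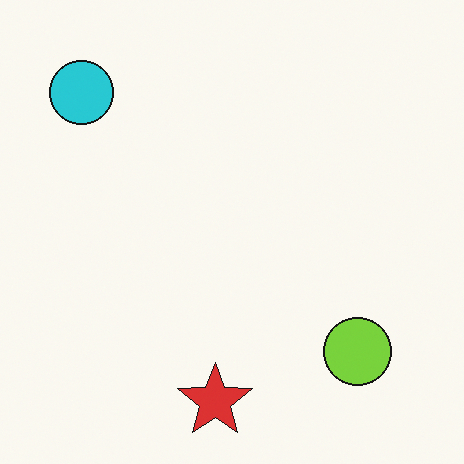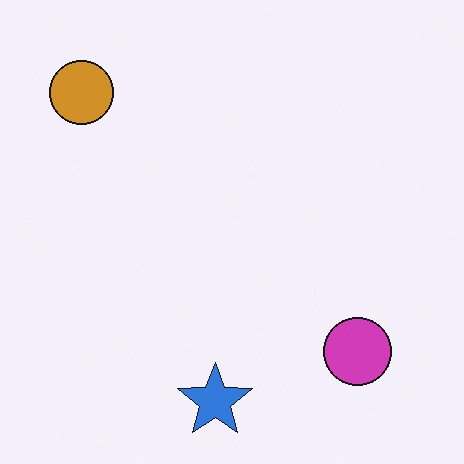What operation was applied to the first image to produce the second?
It was hue-shifted by a large amount.

Every shape's color has rotated by the same amount around the hue wheel — a uniform hue shift.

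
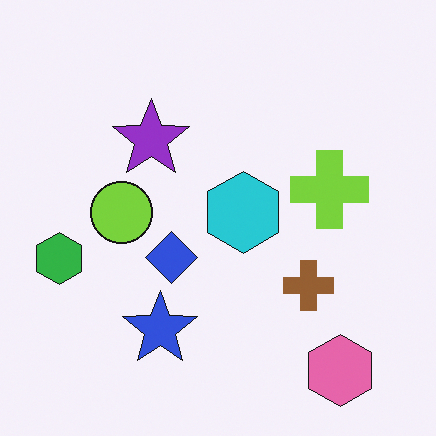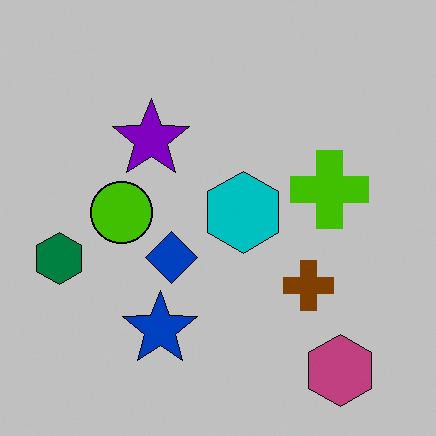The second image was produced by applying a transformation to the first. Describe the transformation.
The second image is the first heavily posterized to just a handful of flat colors.

Each flat color has snapped to a coarser quantized level — most visibly, the near-white background has dropped to a flat grey.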